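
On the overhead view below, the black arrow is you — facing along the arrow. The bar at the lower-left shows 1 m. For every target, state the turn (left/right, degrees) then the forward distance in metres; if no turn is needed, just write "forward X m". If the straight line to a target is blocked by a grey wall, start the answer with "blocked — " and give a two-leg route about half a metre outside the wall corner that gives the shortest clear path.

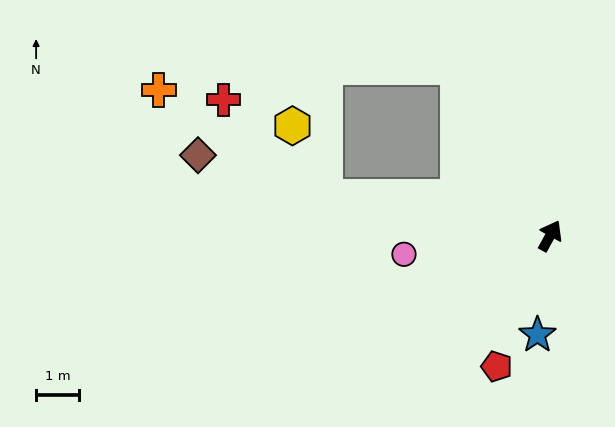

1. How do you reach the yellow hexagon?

blocked — turn left 109°, forward 5.4 m, then turn right 56°, forward 1.8 m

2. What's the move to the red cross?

blocked — turn left 109°, forward 5.4 m, then turn right 34°, forward 3.3 m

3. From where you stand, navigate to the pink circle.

turn left 126°, forward 3.5 m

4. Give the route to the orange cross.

blocked — turn left 109°, forward 5.4 m, then turn right 23°, forward 4.6 m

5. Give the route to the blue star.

turn right 158°, forward 2.4 m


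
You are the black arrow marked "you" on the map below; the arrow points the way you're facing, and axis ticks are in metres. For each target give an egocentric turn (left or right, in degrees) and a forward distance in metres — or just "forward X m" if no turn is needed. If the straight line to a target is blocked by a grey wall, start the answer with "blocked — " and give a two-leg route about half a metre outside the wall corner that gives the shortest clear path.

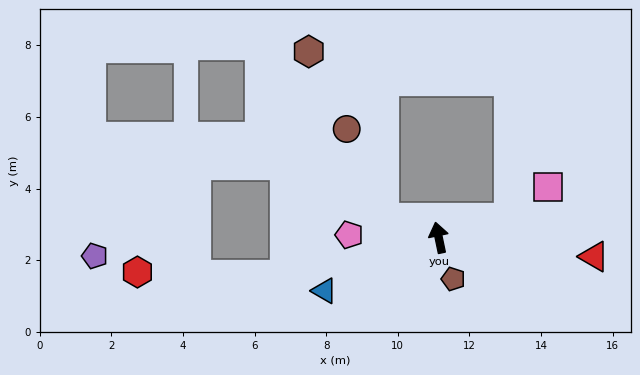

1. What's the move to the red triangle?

turn right 109°, forward 4.4 m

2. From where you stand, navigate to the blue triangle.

turn left 103°, forward 3.5 m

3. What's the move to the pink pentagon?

turn left 76°, forward 2.5 m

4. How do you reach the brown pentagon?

turn right 172°, forward 1.2 m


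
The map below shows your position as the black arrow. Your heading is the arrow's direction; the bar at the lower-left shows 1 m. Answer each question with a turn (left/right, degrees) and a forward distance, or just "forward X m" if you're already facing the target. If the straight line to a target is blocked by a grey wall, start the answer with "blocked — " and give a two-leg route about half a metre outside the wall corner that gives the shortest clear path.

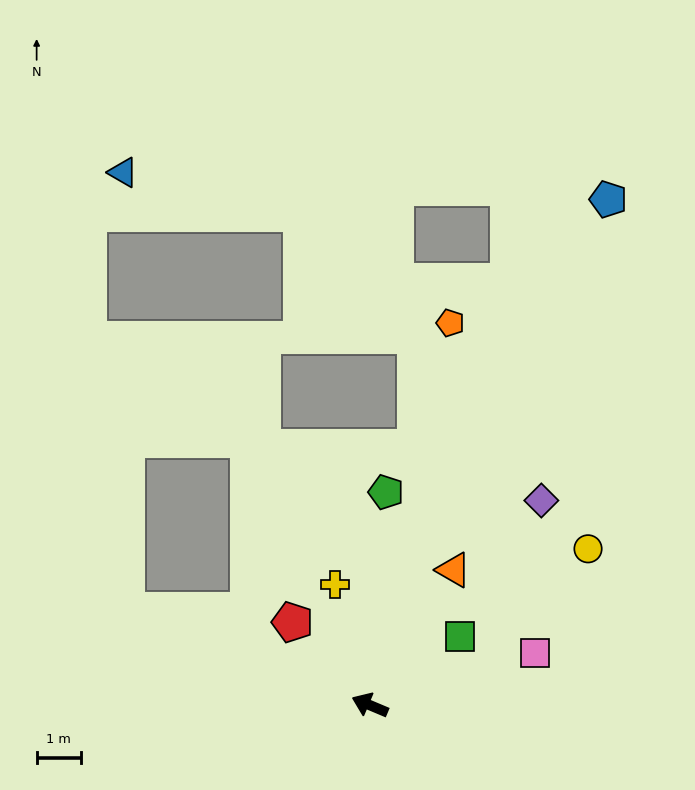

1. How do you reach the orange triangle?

turn right 99°, forward 3.6 m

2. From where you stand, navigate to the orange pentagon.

turn right 79°, forward 8.9 m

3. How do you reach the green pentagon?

turn right 71°, forward 4.9 m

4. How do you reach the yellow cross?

turn right 51°, forward 2.9 m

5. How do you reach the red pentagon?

turn right 24°, forward 2.6 m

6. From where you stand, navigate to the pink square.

turn right 140°, forward 3.9 m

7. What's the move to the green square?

turn right 120°, forward 2.6 m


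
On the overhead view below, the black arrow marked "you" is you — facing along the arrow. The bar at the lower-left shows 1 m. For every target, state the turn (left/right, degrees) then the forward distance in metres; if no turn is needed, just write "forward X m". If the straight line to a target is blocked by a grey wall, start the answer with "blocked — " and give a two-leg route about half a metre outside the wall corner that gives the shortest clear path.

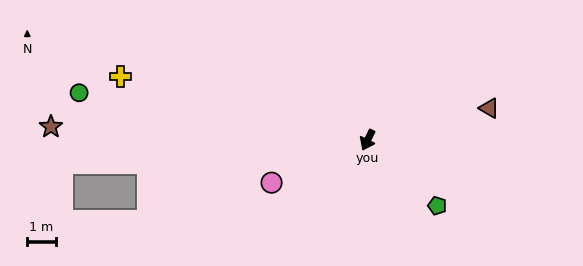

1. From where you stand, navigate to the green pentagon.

turn left 73°, forward 3.4 m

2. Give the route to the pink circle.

turn right 40°, forward 3.7 m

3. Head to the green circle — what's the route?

turn right 73°, forward 10.2 m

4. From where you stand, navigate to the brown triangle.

turn left 131°, forward 4.4 m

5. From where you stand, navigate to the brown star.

turn right 66°, forward 11.1 m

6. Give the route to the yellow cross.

turn right 78°, forward 8.9 m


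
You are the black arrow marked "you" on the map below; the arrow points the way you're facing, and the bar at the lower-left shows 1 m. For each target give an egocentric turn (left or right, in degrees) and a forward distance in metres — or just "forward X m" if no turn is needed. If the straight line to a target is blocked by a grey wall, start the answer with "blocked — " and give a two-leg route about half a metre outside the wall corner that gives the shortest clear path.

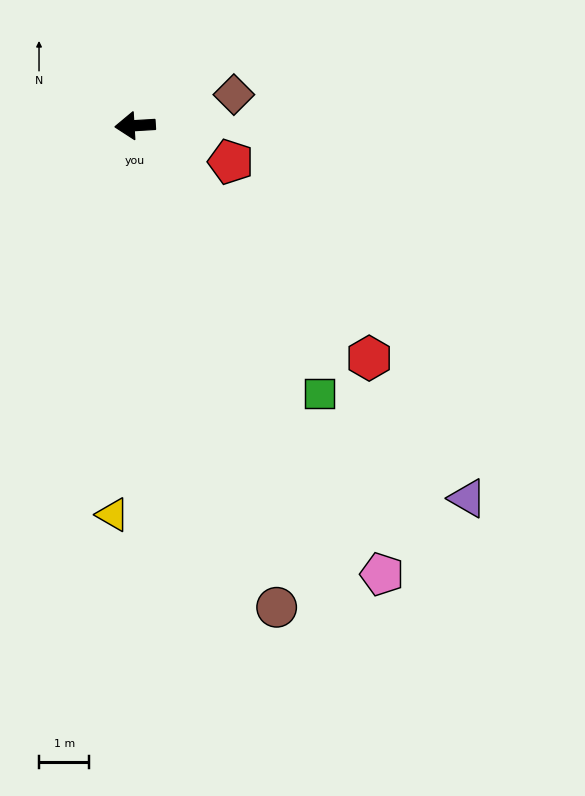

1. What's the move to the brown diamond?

turn right 166°, forward 2.1 m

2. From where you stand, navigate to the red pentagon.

turn left 156°, forward 2.0 m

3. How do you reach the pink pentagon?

turn left 115°, forward 10.2 m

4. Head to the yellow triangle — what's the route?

turn left 83°, forward 7.7 m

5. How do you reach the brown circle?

turn left 103°, forward 10.0 m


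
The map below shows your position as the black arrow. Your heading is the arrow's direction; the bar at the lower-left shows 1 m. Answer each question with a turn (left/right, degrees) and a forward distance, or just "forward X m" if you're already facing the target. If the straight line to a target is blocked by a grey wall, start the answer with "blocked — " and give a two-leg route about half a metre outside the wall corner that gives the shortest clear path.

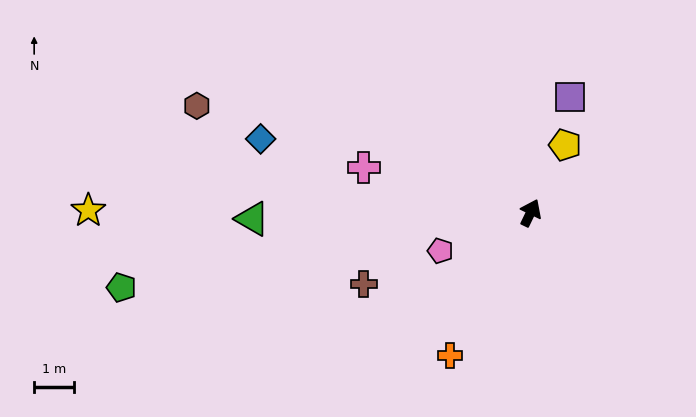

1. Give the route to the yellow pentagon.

forward 1.9 m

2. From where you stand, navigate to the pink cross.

turn left 101°, forward 4.3 m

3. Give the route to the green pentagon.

turn left 126°, forward 10.4 m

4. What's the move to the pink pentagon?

turn left 139°, forward 2.4 m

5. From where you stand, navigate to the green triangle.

turn left 117°, forward 6.9 m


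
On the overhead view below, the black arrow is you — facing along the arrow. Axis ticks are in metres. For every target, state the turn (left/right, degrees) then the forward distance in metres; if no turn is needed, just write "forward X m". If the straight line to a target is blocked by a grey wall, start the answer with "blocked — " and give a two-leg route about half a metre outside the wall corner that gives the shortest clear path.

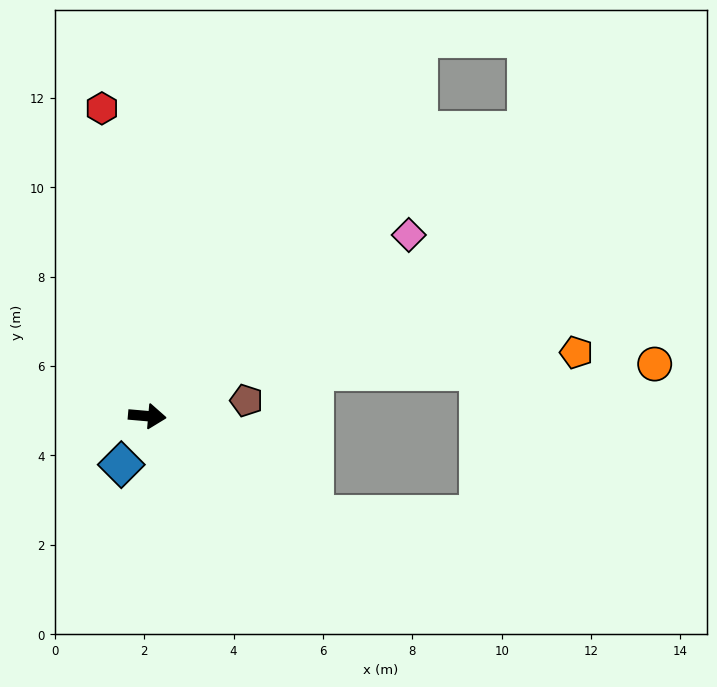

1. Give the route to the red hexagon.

turn left 103°, forward 7.0 m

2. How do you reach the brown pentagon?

turn left 14°, forward 2.2 m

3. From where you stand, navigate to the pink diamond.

turn left 40°, forward 7.1 m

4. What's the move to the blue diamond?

turn right 113°, forward 1.2 m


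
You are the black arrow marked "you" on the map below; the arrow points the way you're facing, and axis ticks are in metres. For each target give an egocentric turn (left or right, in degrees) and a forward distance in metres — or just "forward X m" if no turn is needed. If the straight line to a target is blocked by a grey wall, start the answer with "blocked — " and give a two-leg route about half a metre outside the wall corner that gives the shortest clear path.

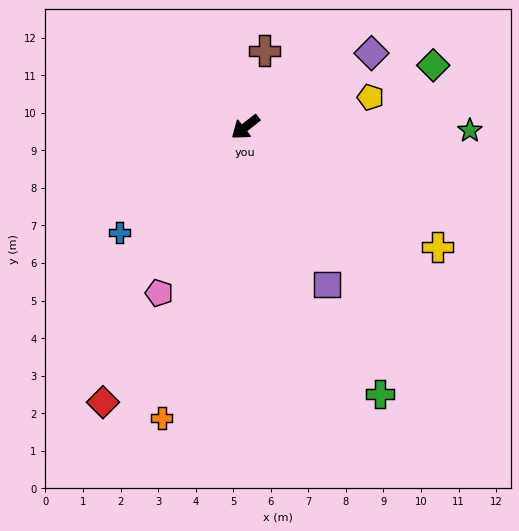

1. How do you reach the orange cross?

turn left 36°, forward 8.1 m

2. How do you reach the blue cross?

forward 4.4 m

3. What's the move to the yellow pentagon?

turn left 155°, forward 3.4 m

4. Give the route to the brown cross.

turn right 142°, forward 2.1 m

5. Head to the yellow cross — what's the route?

turn left 110°, forward 6.0 m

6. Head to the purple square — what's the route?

turn left 79°, forward 4.7 m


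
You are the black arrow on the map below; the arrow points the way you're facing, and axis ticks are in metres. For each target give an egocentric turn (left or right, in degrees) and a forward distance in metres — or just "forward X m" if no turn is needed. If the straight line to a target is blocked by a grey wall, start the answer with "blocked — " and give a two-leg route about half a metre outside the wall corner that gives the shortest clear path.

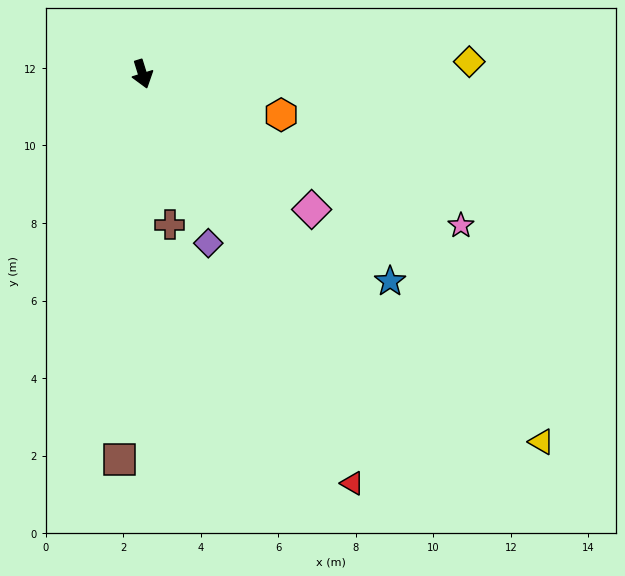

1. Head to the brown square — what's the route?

turn right 21°, forward 10.0 m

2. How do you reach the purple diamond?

turn left 4°, forward 4.7 m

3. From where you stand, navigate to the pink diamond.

turn left 34°, forward 5.6 m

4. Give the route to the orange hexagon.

turn left 56°, forward 3.7 m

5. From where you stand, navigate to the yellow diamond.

turn left 75°, forward 8.4 m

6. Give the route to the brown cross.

turn right 7°, forward 3.9 m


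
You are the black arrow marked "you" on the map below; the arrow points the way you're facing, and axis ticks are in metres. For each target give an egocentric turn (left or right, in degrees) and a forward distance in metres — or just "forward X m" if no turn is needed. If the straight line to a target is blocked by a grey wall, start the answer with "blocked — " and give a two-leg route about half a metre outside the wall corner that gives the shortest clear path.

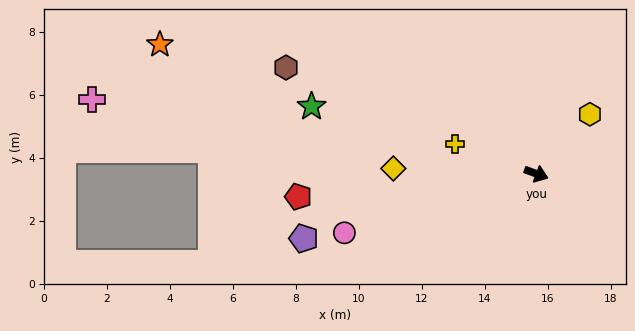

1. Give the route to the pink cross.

turn right 169°, forward 14.3 m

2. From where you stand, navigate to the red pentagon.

turn right 154°, forward 7.6 m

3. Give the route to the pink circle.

turn right 142°, forward 6.4 m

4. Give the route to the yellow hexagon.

turn left 68°, forward 2.5 m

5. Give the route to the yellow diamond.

turn right 162°, forward 4.5 m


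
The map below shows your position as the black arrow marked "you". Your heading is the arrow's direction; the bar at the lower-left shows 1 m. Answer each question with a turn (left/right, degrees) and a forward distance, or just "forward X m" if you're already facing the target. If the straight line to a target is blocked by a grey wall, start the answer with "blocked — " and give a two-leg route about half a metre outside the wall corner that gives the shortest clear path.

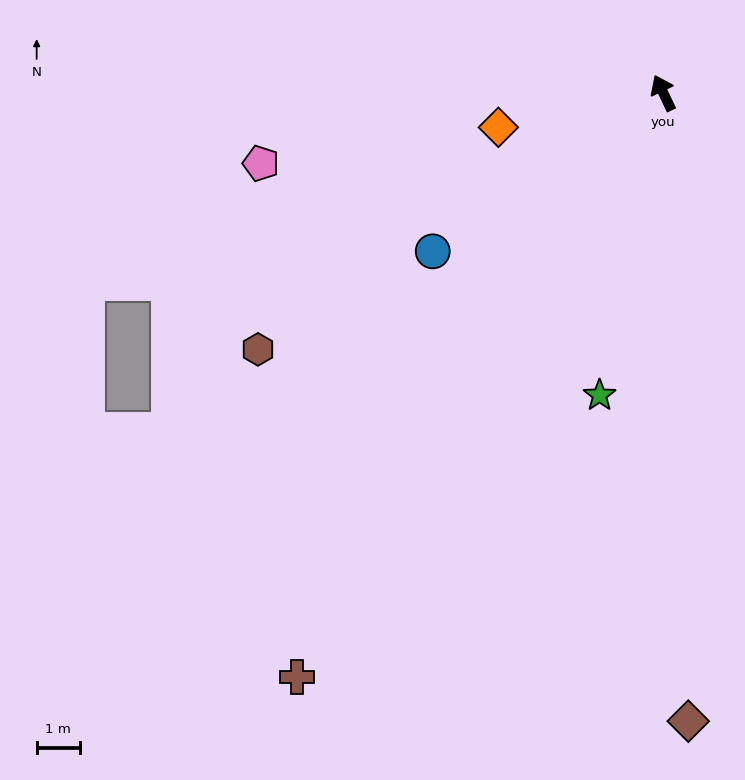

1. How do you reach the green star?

turn left 143°, forward 7.1 m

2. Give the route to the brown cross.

turn left 123°, forward 15.9 m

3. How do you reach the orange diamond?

turn left 76°, forward 3.9 m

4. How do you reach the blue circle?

turn left 99°, forward 6.5 m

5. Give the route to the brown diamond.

turn left 157°, forward 14.5 m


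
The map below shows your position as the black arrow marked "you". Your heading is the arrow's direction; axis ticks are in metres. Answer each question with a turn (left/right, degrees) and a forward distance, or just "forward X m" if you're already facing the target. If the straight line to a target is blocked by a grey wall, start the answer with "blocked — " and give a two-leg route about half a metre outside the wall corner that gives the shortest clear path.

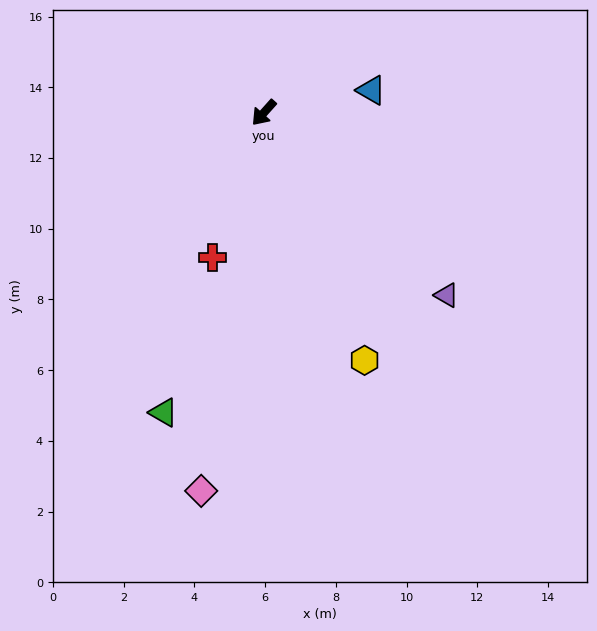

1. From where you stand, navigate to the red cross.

turn left 22°, forward 4.3 m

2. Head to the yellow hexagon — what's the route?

turn left 64°, forward 7.6 m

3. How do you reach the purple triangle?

turn left 87°, forward 7.3 m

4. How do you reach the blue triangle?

turn left 144°, forward 3.1 m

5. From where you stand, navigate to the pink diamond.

turn left 32°, forward 10.8 m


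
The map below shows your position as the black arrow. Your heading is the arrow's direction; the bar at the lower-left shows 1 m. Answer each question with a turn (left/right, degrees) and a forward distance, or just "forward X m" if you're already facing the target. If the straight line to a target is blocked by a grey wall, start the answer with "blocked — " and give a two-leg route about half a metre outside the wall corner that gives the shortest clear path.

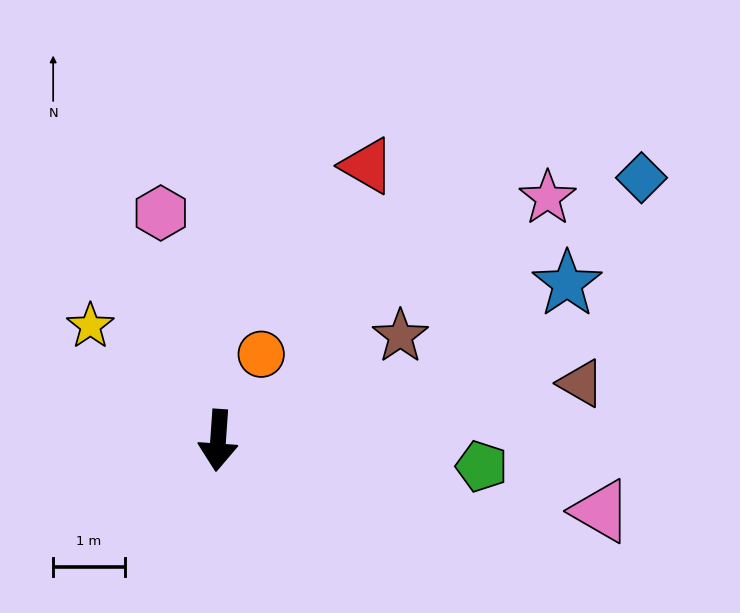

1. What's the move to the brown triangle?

turn left 103°, forward 5.1 m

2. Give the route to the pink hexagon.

turn right 162°, forward 3.3 m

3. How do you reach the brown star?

turn left 124°, forward 2.9 m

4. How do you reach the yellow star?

turn right 128°, forward 2.4 m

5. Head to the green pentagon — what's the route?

turn left 88°, forward 3.7 m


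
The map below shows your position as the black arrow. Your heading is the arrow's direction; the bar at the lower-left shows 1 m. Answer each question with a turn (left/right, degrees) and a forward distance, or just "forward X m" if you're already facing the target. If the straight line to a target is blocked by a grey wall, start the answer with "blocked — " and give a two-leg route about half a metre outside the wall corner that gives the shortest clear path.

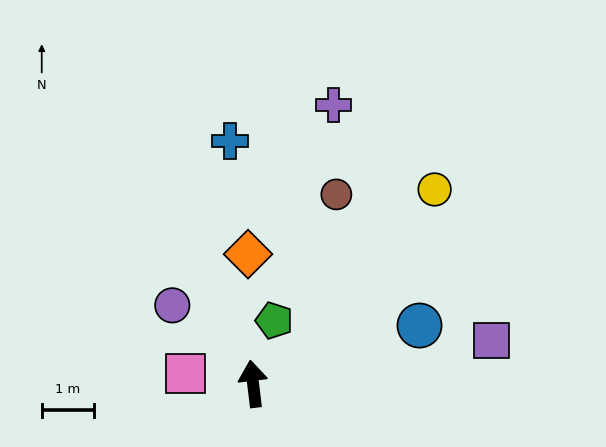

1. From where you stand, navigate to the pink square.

turn left 75°, forward 1.3 m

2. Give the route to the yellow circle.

turn right 50°, forward 5.1 m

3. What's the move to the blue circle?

turn right 78°, forward 3.4 m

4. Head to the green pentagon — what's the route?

turn right 25°, forward 1.3 m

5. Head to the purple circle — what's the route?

turn left 39°, forward 2.2 m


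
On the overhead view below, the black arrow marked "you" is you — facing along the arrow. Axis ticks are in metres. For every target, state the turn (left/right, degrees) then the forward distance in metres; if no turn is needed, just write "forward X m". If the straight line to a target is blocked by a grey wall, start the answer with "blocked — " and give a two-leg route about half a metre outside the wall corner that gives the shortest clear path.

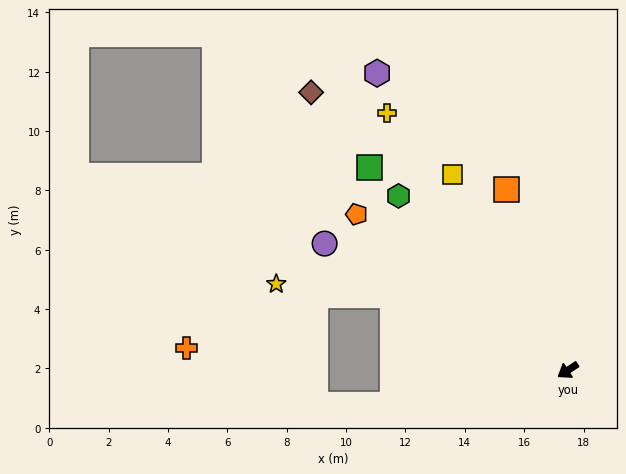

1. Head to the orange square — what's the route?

turn right 104°, forward 6.4 m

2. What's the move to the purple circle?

turn right 61°, forward 9.2 m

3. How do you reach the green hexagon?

turn right 79°, forward 8.2 m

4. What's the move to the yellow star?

blocked — turn right 56°, forward 6.4 m, then turn left 17°, forward 3.9 m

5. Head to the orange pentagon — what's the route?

turn right 70°, forward 8.8 m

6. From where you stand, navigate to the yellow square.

turn right 93°, forward 7.6 m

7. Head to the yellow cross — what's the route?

turn right 88°, forward 10.6 m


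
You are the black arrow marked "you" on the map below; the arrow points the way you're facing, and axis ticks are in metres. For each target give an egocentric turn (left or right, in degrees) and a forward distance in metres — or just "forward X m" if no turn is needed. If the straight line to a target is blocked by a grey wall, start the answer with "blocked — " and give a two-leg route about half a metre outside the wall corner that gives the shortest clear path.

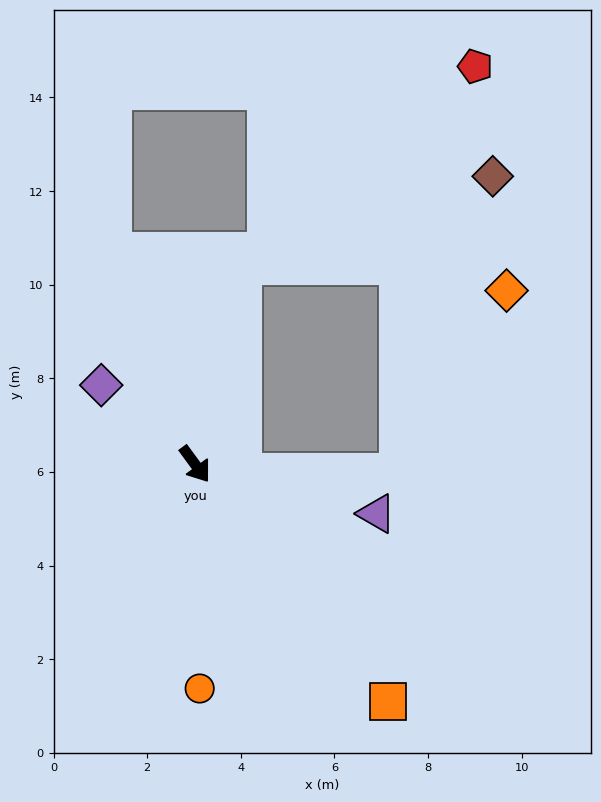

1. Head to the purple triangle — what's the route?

turn left 39°, forward 4.0 m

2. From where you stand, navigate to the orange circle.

turn right 35°, forward 4.8 m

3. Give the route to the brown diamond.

blocked — turn left 131°, forward 4.4 m, then turn right 58°, forward 5.7 m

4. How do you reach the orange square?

turn left 3°, forward 6.5 m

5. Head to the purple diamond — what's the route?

turn right 166°, forward 2.6 m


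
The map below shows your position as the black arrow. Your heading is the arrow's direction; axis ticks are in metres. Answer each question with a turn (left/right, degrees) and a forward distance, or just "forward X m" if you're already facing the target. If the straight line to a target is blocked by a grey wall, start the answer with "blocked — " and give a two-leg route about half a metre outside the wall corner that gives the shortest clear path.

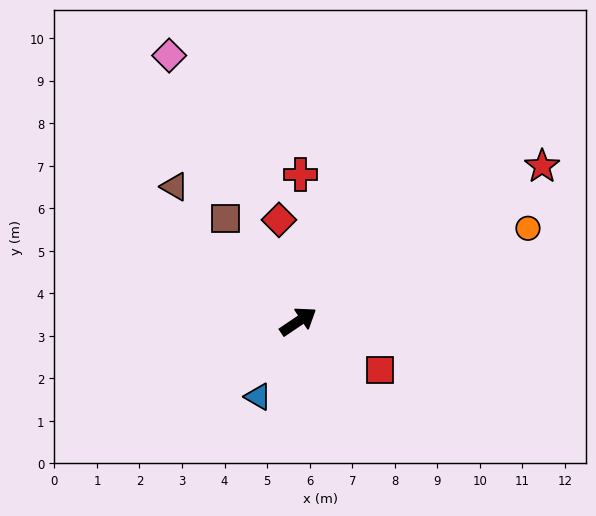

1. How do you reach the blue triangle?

turn right 152°, forward 2.0 m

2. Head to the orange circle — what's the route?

turn right 12°, forward 5.8 m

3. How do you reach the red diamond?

turn left 67°, forward 2.4 m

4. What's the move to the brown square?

turn left 91°, forward 3.0 m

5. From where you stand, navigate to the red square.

turn right 65°, forward 2.2 m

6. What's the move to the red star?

forward 6.8 m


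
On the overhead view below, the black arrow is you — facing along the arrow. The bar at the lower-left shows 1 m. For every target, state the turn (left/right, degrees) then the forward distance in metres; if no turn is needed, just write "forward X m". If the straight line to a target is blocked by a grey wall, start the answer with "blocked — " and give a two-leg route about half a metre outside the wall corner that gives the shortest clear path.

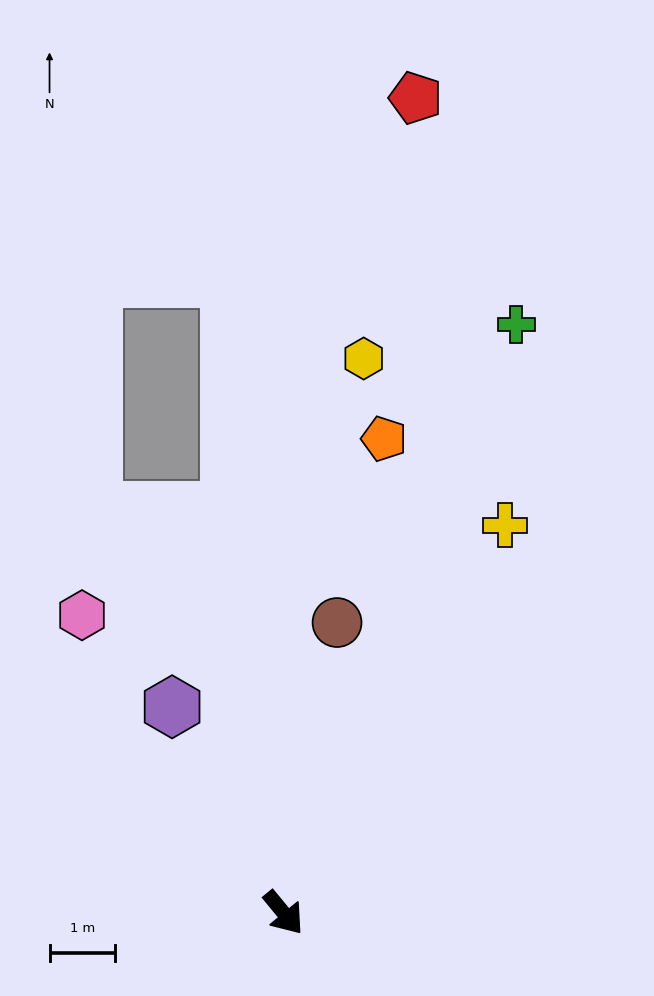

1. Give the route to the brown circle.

turn left 130°, forward 4.5 m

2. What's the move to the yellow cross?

turn left 111°, forward 6.8 m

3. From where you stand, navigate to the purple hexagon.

turn left 169°, forward 3.6 m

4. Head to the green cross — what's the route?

turn left 119°, forward 9.7 m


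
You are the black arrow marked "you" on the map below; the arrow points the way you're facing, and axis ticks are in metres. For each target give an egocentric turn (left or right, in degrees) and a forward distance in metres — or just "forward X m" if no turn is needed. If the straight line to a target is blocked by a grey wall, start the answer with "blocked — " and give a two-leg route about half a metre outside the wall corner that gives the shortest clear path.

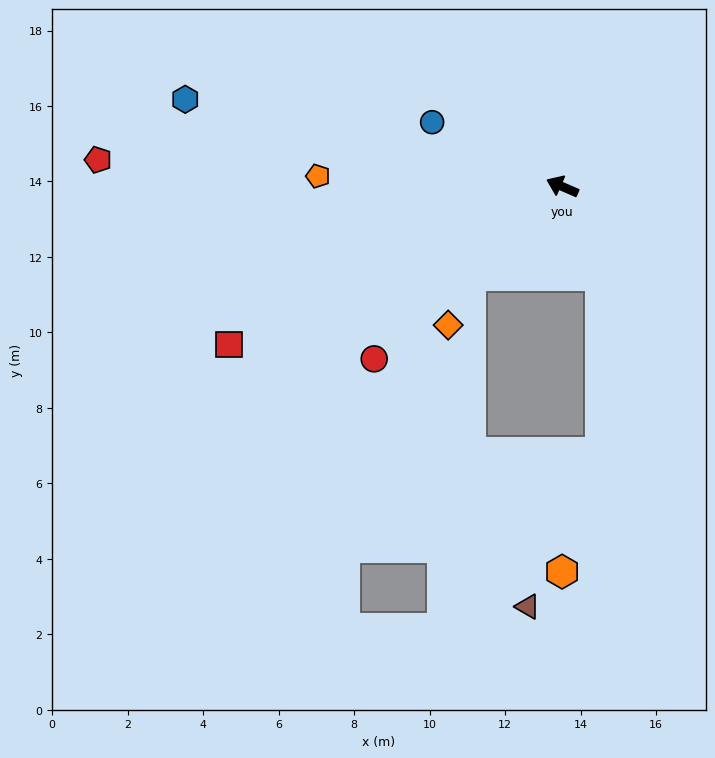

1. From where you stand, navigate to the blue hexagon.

turn left 10°, forward 10.3 m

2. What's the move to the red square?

turn left 49°, forward 9.8 m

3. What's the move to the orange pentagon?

turn left 21°, forward 6.5 m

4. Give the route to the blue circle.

turn right 3°, forward 3.8 m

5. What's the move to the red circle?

turn left 66°, forward 6.8 m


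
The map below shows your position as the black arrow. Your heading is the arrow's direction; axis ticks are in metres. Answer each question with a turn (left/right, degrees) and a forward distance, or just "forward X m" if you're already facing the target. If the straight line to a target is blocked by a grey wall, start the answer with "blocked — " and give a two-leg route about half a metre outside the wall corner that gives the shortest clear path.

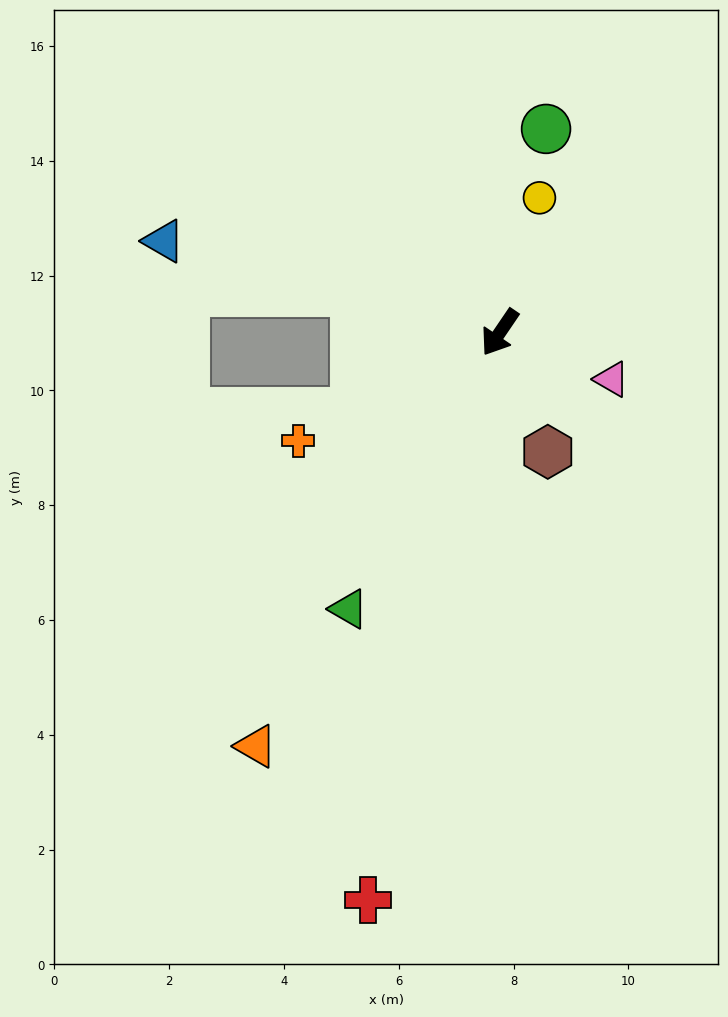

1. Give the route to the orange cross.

turn right 28°, forward 4.0 m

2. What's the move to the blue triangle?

turn right 71°, forward 6.1 m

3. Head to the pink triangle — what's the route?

turn left 101°, forward 2.1 m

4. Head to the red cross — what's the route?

turn left 21°, forward 10.2 m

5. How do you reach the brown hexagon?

turn left 56°, forward 2.2 m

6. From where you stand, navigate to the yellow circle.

turn right 162°, forward 2.4 m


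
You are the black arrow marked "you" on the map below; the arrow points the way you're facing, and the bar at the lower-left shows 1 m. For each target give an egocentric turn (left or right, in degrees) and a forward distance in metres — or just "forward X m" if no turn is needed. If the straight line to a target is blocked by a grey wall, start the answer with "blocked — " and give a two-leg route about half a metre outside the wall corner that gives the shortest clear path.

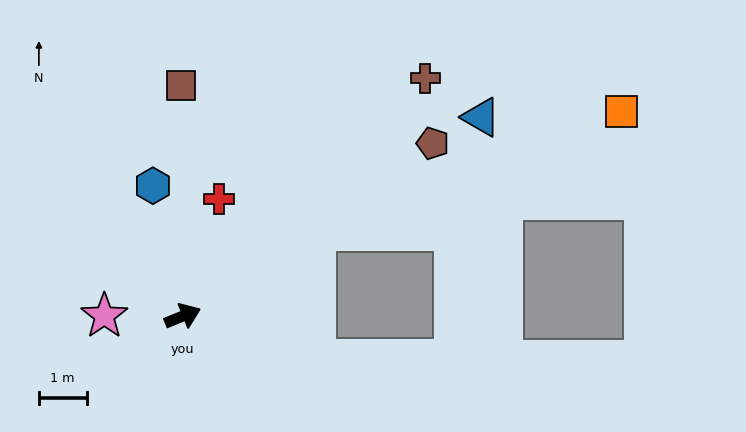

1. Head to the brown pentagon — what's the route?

turn left 13°, forward 6.4 m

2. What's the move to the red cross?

turn left 51°, forward 2.6 m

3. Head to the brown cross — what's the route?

turn left 22°, forward 7.1 m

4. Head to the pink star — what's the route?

turn left 158°, forward 1.6 m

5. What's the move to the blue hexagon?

turn left 81°, forward 2.8 m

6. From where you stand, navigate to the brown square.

turn left 68°, forward 4.8 m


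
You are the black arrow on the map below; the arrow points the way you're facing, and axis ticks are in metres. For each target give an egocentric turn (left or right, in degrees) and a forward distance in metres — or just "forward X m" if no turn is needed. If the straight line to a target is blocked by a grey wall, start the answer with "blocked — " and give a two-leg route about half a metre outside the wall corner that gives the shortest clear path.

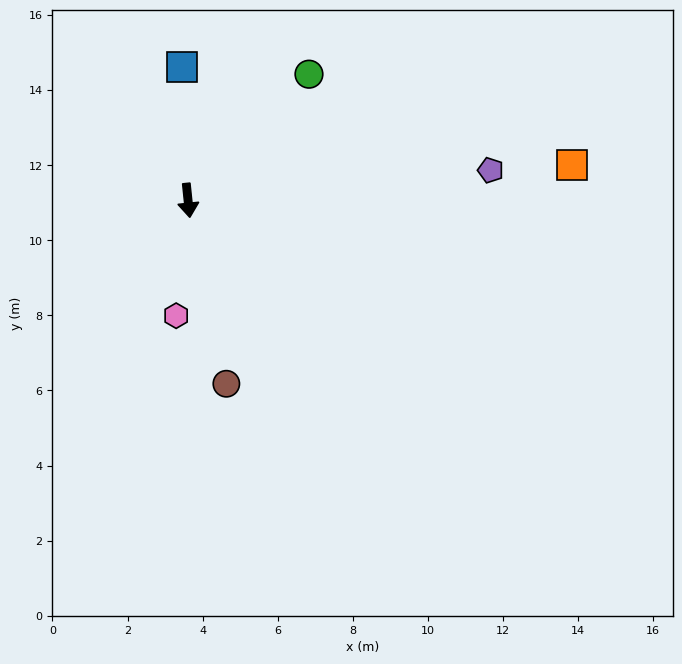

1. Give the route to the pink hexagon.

turn right 12°, forward 3.1 m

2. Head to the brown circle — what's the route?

turn left 6°, forward 5.0 m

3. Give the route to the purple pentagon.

turn left 90°, forward 8.1 m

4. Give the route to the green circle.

turn left 130°, forward 4.7 m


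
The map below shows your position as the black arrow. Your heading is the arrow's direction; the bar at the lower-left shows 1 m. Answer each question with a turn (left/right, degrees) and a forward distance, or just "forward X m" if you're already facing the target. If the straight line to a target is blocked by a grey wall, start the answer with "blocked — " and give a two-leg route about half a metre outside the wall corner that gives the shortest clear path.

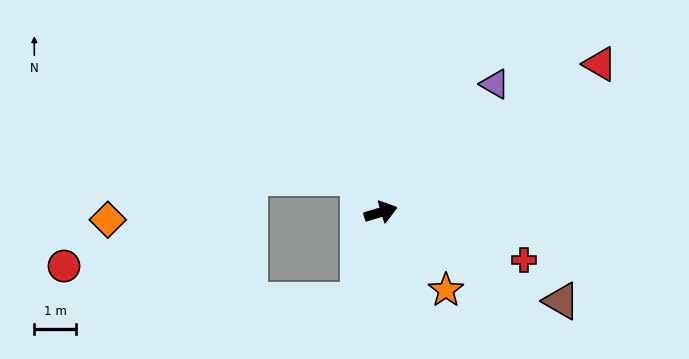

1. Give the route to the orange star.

turn right 67°, forward 2.5 m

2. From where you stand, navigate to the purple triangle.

turn left 32°, forward 4.1 m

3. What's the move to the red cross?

turn right 35°, forward 3.7 m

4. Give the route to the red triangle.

turn left 17°, forward 6.4 m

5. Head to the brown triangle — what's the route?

turn right 43°, forward 4.9 m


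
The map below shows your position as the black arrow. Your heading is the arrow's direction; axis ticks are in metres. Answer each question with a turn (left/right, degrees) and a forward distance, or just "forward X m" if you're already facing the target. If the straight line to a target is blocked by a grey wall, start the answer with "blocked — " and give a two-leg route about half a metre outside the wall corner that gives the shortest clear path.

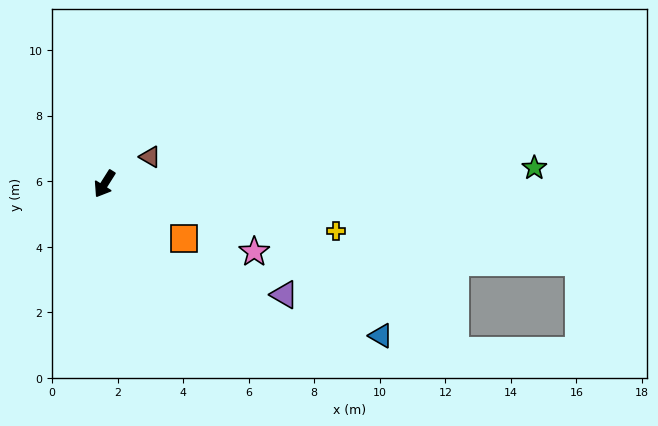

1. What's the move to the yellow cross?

turn left 111°, forward 7.2 m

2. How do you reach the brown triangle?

turn left 153°, forward 1.6 m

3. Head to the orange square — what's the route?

turn left 88°, forward 2.9 m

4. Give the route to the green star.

turn left 124°, forward 13.1 m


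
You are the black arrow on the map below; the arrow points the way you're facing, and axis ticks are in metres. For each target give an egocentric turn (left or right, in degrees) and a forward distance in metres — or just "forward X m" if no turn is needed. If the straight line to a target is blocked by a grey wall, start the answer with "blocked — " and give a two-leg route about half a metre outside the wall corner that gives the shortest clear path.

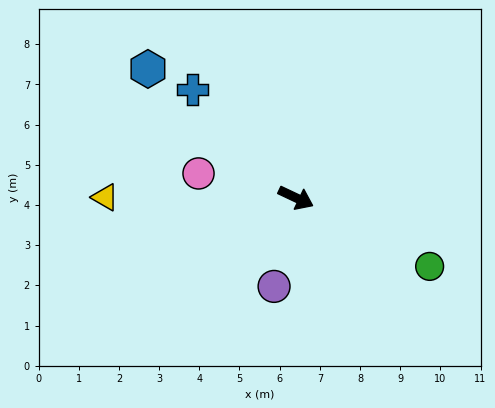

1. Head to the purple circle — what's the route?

turn right 79°, forward 2.3 m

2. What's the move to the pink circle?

turn right 169°, forward 2.5 m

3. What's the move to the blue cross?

turn left 159°, forward 3.7 m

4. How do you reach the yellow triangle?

turn right 155°, forward 4.8 m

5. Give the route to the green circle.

forward 3.7 m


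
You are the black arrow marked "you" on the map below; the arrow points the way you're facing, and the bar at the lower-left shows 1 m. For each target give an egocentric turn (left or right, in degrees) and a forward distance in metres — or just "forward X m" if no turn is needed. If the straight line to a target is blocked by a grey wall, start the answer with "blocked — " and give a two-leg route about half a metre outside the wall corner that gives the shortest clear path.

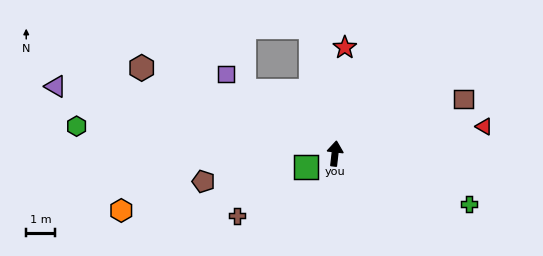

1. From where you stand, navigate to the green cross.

turn right 104°, forward 5.0 m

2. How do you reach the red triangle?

turn right 73°, forward 5.3 m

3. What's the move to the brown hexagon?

turn left 73°, forward 7.4 m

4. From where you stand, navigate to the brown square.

turn right 61°, forward 4.9 m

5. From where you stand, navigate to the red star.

forward 3.7 m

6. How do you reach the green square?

turn left 121°, forward 1.1 m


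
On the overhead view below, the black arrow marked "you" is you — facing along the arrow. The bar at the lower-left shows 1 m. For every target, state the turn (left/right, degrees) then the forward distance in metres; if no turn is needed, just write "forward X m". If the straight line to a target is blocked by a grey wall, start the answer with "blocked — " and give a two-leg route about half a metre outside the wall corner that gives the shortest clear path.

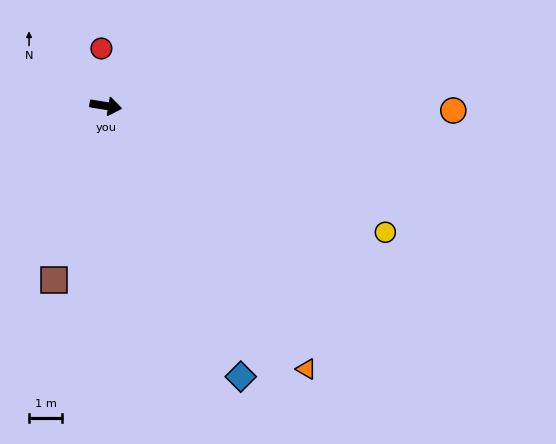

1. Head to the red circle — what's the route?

turn left 103°, forward 1.7 m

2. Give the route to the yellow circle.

turn right 15°, forward 9.2 m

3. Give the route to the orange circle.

turn left 8°, forward 10.4 m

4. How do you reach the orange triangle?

turn right 43°, forward 9.9 m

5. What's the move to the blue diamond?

turn right 54°, forward 9.1 m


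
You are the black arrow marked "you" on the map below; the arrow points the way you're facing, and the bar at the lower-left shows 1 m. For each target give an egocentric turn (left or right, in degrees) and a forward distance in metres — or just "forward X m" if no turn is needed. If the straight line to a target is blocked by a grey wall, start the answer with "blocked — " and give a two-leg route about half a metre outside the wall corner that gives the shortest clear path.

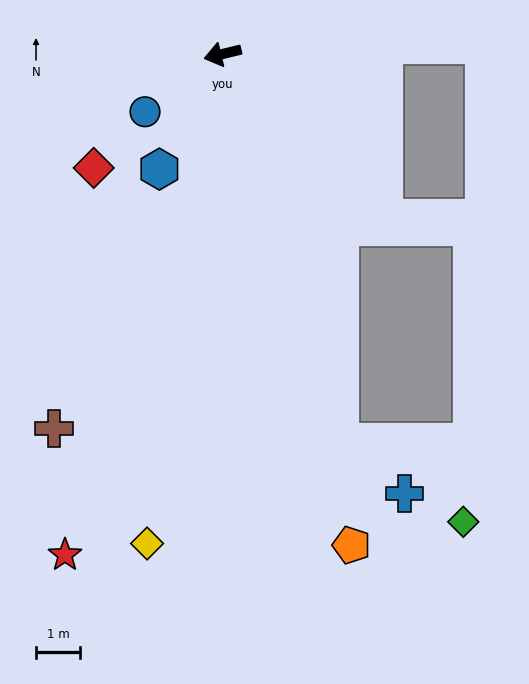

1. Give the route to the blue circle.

turn left 23°, forward 2.2 m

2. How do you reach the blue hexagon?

turn left 48°, forward 3.0 m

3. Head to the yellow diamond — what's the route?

turn left 68°, forward 11.2 m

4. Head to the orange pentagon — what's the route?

turn left 91°, forward 11.4 m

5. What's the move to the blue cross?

blocked — turn left 93°, forward 9.1 m, then turn left 35°, forward 1.9 m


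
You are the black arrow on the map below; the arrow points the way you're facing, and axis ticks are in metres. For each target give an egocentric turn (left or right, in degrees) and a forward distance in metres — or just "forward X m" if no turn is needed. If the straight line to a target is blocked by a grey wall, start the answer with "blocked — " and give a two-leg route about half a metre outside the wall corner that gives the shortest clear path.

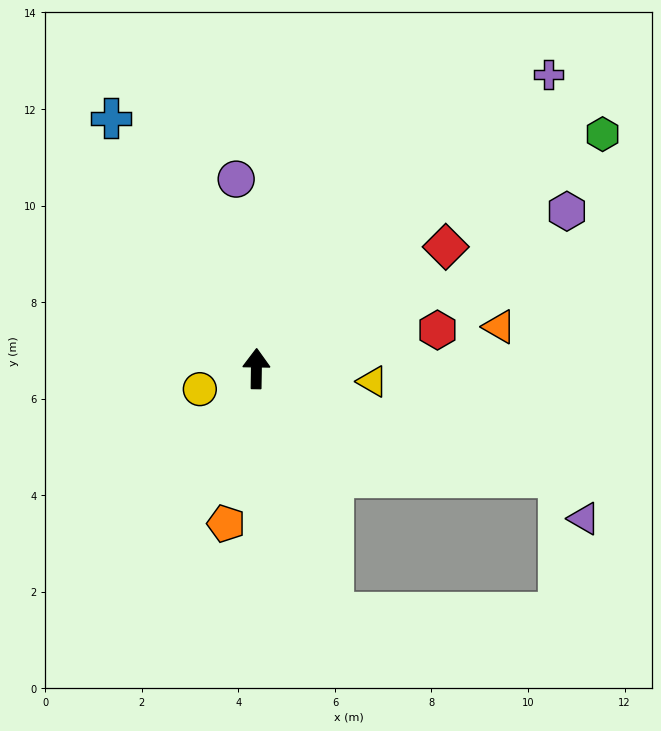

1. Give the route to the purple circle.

turn left 7°, forward 3.9 m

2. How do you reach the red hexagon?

turn right 77°, forward 3.8 m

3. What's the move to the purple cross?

turn right 44°, forward 8.6 m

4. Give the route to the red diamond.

turn right 56°, forward 4.7 m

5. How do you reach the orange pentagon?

turn left 170°, forward 3.3 m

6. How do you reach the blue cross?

turn left 31°, forward 6.0 m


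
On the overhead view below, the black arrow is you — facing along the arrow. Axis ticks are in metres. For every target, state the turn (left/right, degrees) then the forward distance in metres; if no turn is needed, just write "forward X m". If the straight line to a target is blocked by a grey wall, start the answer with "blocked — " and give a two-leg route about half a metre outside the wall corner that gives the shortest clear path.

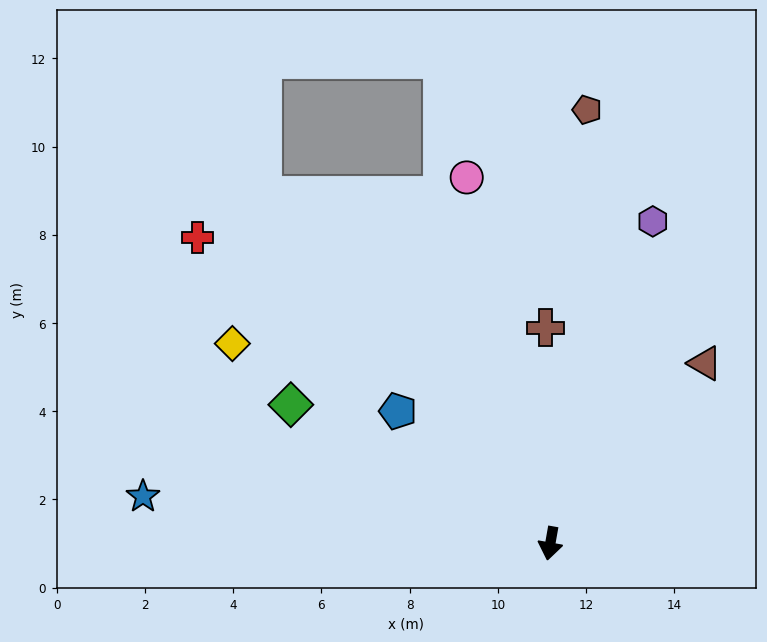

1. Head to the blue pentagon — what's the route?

turn right 121°, forward 4.6 m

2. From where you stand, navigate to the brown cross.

turn right 169°, forward 4.9 m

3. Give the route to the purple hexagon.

turn left 172°, forward 7.7 m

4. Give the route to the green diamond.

turn right 108°, forward 6.7 m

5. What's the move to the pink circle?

turn right 157°, forward 8.5 m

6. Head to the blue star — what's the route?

turn right 87°, forward 9.3 m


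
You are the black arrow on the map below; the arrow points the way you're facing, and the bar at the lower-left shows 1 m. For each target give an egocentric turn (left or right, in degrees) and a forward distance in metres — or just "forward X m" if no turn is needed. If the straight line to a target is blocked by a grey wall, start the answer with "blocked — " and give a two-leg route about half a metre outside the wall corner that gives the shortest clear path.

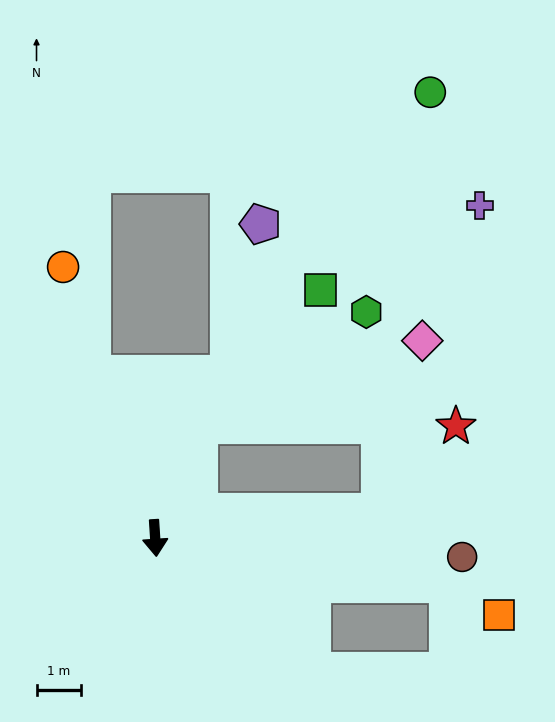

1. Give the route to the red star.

blocked — turn left 93°, forward 5.0 m, then turn left 42°, forward 2.5 m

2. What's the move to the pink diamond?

blocked — turn left 155°, forward 2.7 m, then turn right 48°, forward 5.3 m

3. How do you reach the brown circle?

turn left 83°, forward 6.8 m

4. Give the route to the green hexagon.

blocked — turn left 155°, forward 2.7 m, then turn right 35°, forward 4.5 m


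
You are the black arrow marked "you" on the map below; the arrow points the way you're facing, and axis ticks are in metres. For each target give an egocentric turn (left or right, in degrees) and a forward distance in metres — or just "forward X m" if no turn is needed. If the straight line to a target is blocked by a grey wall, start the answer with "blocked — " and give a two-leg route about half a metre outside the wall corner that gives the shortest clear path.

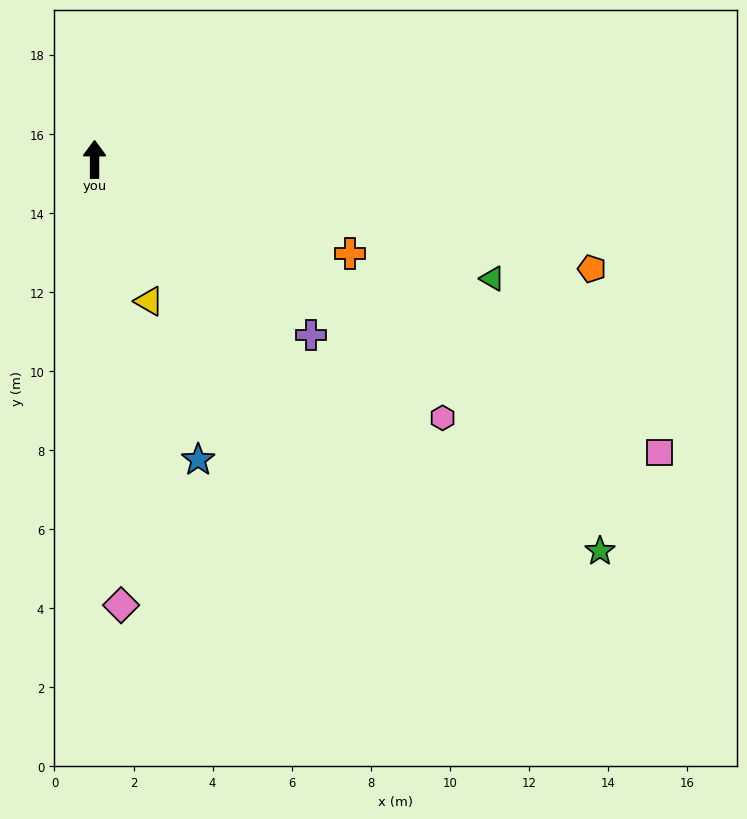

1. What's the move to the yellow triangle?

turn right 159°, forward 3.8 m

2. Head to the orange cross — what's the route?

turn right 110°, forward 6.9 m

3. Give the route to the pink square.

turn right 117°, forward 16.1 m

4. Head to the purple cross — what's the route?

turn right 129°, forward 7.0 m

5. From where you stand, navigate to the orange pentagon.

turn right 102°, forward 12.9 m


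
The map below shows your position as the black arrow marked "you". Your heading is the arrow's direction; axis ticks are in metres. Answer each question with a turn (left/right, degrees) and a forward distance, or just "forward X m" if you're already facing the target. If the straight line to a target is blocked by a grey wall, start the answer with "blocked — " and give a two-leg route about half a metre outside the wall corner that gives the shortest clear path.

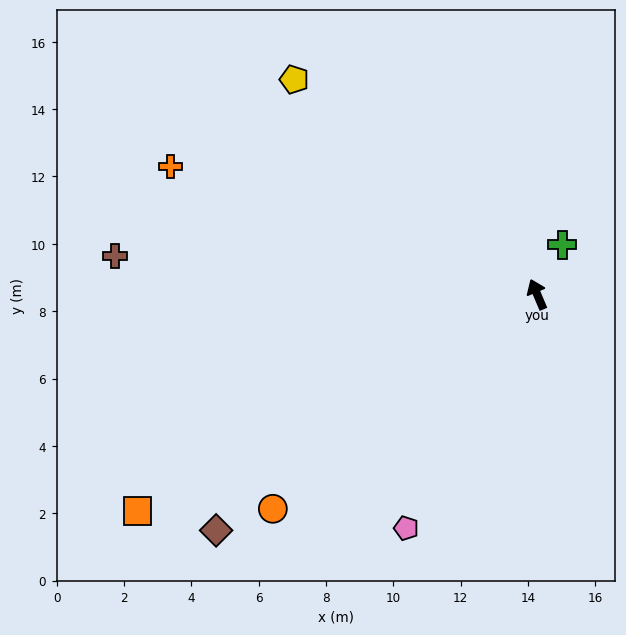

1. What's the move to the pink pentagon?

turn left 128°, forward 8.0 m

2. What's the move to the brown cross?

turn left 62°, forward 12.6 m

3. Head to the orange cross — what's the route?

turn left 48°, forward 11.5 m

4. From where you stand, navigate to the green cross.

turn right 50°, forward 1.6 m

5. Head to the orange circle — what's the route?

turn left 106°, forward 10.1 m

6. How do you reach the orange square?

turn left 96°, forward 13.5 m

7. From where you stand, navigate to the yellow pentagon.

turn left 26°, forward 9.6 m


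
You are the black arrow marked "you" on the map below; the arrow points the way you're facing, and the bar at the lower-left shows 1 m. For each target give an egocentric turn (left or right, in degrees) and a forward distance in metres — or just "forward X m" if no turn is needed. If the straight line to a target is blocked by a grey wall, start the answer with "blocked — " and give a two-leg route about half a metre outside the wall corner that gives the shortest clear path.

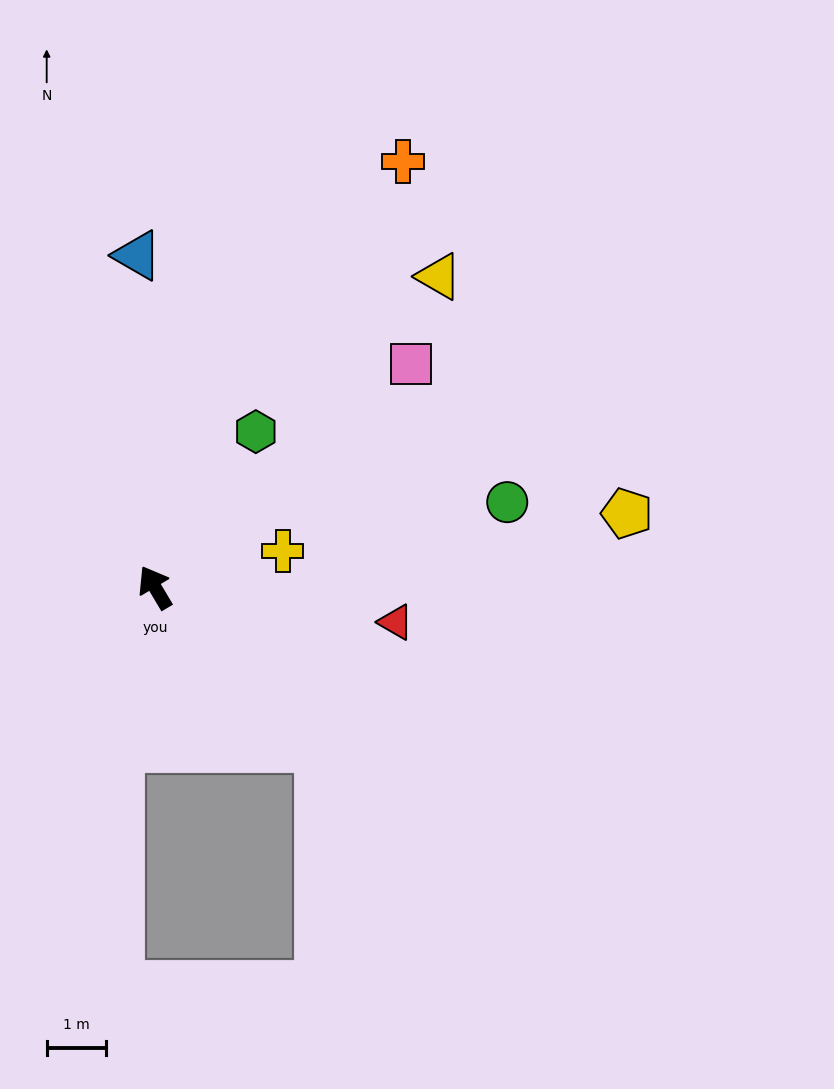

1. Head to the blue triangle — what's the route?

turn right 28°, forward 5.6 m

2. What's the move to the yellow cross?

turn right 105°, forward 2.2 m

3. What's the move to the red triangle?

turn right 129°, forward 4.1 m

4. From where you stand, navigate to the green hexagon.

turn right 64°, forward 3.1 m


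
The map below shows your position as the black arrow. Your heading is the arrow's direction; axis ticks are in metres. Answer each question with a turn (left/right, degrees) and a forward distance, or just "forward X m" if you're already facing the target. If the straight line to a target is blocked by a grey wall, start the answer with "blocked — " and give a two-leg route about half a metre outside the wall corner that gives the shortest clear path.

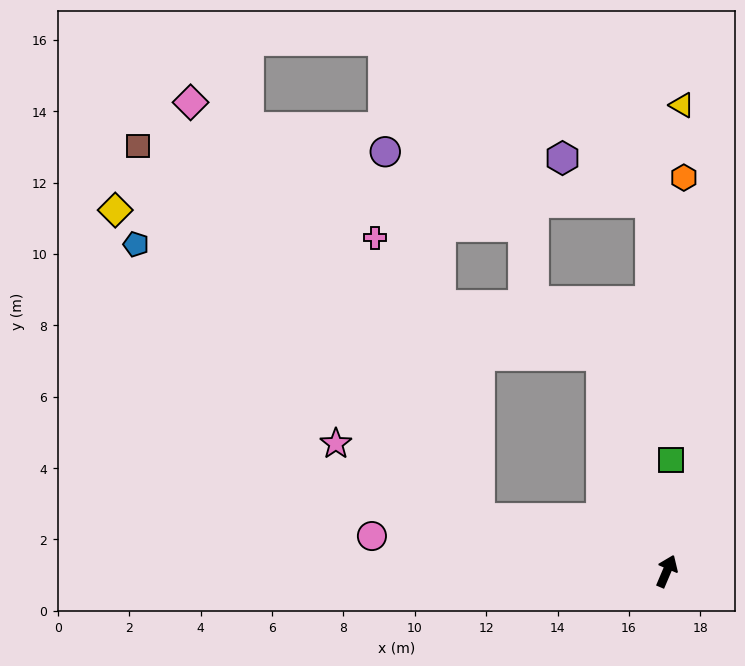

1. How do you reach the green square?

turn left 21°, forward 3.1 m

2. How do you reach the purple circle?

blocked — turn left 97°, forward 5.4 m, then turn right 60°, forward 10.6 m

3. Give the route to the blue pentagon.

blocked — turn left 97°, forward 5.4 m, then turn right 23°, forward 12.3 m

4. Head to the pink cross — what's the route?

blocked — turn left 97°, forward 5.4 m, then turn right 53°, forward 8.4 m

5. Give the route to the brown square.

blocked — turn left 97°, forward 5.4 m, then turn right 31°, forward 14.2 m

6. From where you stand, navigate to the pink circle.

turn left 106°, forward 8.3 m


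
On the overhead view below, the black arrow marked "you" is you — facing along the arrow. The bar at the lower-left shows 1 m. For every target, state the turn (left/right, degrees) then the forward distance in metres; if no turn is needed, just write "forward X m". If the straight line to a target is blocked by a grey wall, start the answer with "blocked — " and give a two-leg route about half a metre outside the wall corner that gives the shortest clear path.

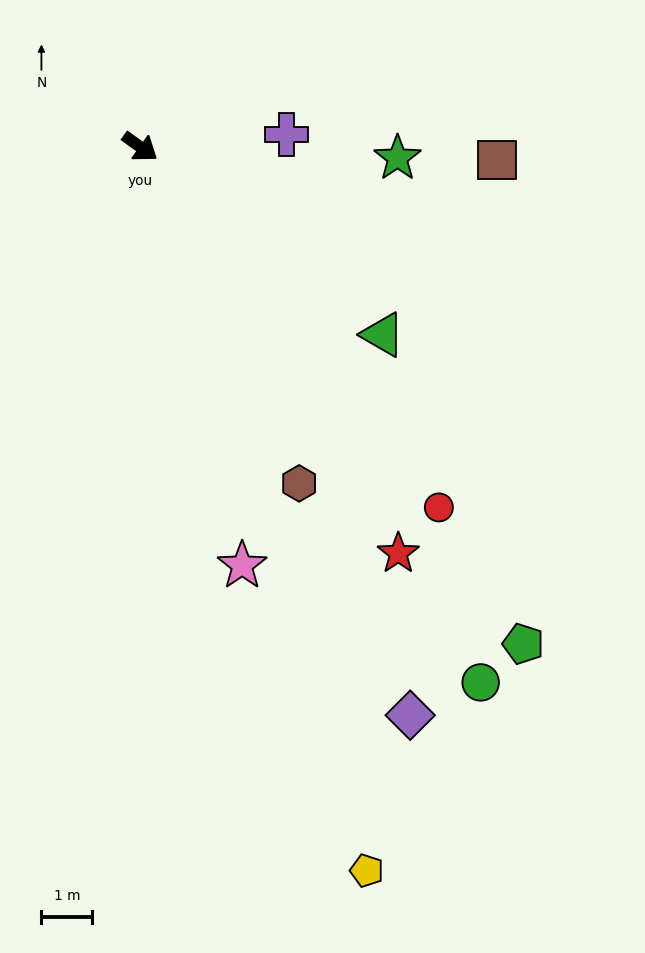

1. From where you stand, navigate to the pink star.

turn right 41°, forward 8.5 m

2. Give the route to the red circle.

turn right 15°, forward 9.2 m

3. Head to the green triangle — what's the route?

turn right 2°, forward 6.1 m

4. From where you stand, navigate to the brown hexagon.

turn right 29°, forward 7.3 m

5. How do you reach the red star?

turn right 22°, forward 9.5 m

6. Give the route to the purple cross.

turn left 40°, forward 2.9 m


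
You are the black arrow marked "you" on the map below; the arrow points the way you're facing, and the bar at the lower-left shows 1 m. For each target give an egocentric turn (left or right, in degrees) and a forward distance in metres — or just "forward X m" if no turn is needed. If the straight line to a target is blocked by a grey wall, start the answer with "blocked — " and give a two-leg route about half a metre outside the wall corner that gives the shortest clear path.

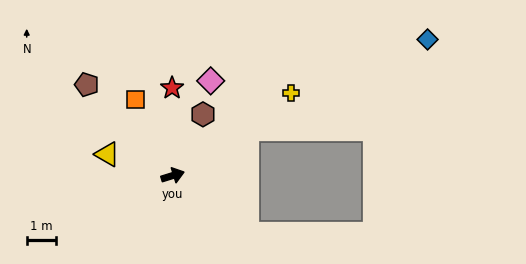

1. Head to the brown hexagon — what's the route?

turn left 46°, forward 2.4 m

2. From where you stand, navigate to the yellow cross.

turn left 18°, forward 5.0 m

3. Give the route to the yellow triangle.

turn left 145°, forward 2.4 m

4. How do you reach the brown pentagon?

turn left 116°, forward 4.3 m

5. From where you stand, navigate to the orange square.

turn left 99°, forward 2.9 m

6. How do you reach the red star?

turn left 73°, forward 3.0 m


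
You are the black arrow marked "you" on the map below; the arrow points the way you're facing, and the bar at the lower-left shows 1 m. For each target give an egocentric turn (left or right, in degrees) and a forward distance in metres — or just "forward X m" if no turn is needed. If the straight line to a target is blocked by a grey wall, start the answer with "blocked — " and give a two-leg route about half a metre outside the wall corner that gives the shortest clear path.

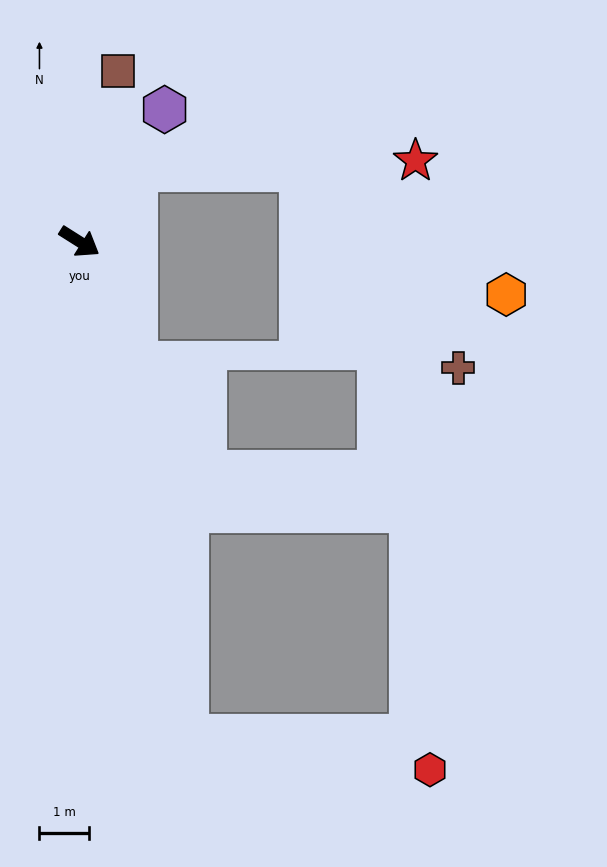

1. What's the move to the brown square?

turn left 110°, forward 3.5 m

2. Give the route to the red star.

blocked — turn left 83°, forward 1.8 m, then turn right 49°, forward 5.6 m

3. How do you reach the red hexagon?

blocked — turn right 45°, forward 10.1 m, then turn left 69°, forward 4.9 m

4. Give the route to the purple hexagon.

turn left 90°, forward 3.1 m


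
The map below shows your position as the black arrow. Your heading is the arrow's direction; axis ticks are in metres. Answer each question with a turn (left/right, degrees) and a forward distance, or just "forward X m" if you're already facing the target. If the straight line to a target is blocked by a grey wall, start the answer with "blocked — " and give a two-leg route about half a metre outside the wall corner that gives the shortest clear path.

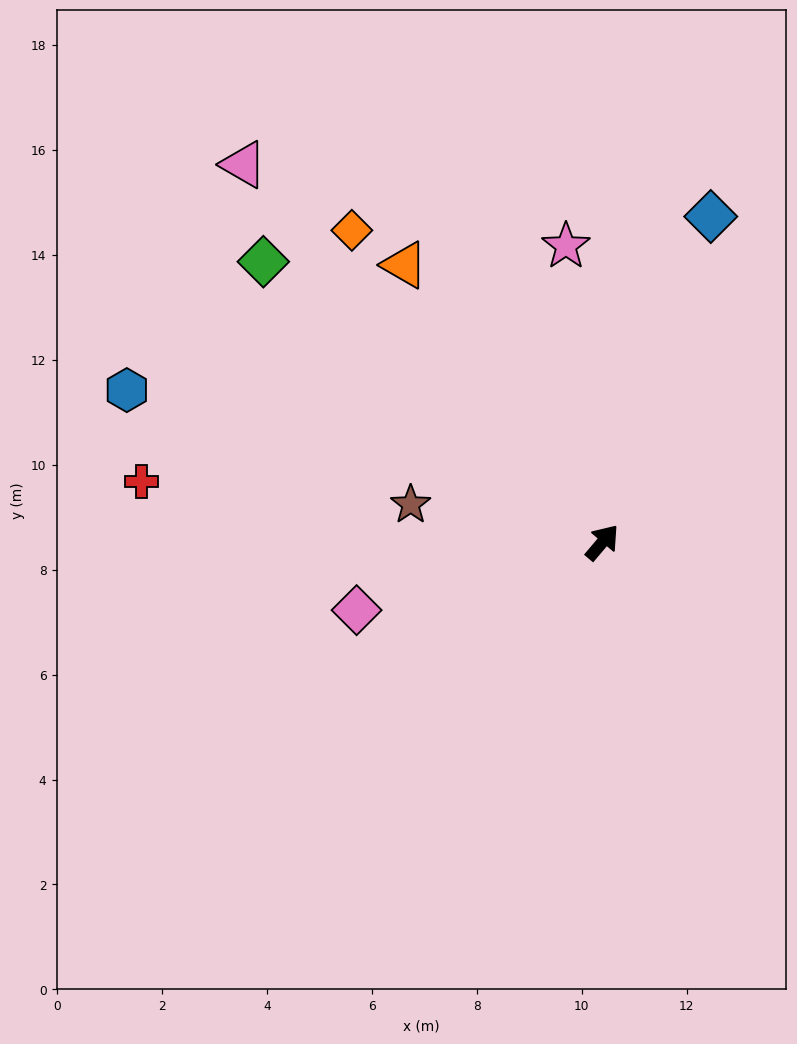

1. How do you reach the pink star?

turn left 47°, forward 5.7 m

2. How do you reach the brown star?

turn left 119°, forward 3.7 m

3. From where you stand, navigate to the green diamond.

turn left 91°, forward 8.4 m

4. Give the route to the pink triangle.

turn left 84°, forward 9.9 m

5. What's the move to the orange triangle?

turn left 76°, forward 6.5 m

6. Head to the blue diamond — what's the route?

turn left 22°, forward 6.5 m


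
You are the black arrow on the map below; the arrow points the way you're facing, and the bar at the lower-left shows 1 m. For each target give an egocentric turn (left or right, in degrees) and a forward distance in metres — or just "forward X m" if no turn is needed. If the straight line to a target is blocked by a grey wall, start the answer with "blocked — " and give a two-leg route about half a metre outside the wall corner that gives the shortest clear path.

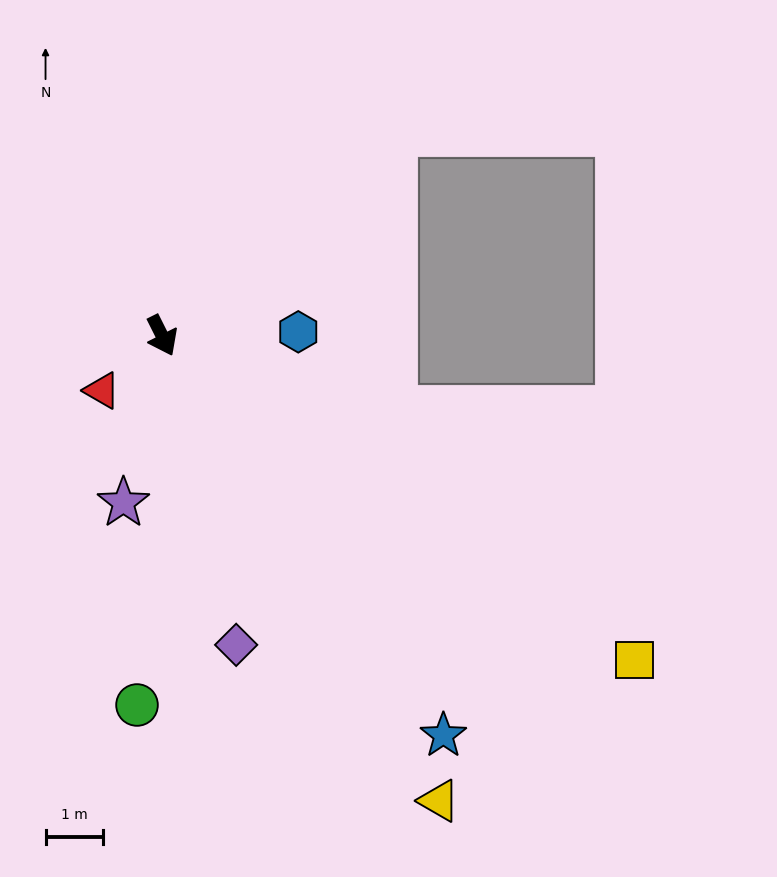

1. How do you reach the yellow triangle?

turn left 4°, forward 9.4 m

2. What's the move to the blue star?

turn left 9°, forward 8.5 m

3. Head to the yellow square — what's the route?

turn left 29°, forward 10.0 m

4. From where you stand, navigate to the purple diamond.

turn right 13°, forward 5.5 m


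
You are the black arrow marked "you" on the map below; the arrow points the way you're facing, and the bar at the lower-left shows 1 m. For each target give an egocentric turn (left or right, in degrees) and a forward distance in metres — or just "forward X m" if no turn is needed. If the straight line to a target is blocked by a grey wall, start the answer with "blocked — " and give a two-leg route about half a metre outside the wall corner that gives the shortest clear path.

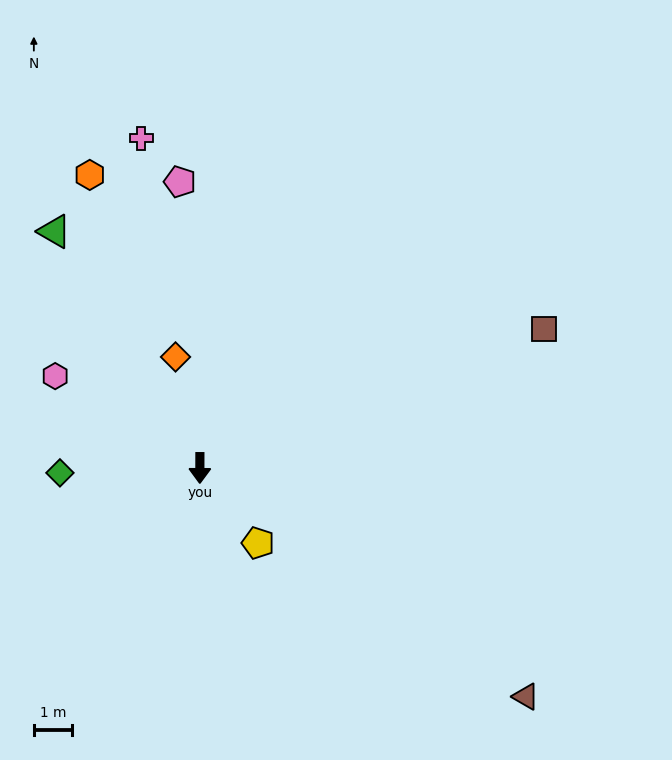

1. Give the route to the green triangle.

turn right 148°, forward 7.3 m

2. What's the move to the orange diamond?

turn right 168°, forward 3.0 m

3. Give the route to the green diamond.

turn right 88°, forward 3.7 m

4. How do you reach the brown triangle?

turn left 55°, forward 10.4 m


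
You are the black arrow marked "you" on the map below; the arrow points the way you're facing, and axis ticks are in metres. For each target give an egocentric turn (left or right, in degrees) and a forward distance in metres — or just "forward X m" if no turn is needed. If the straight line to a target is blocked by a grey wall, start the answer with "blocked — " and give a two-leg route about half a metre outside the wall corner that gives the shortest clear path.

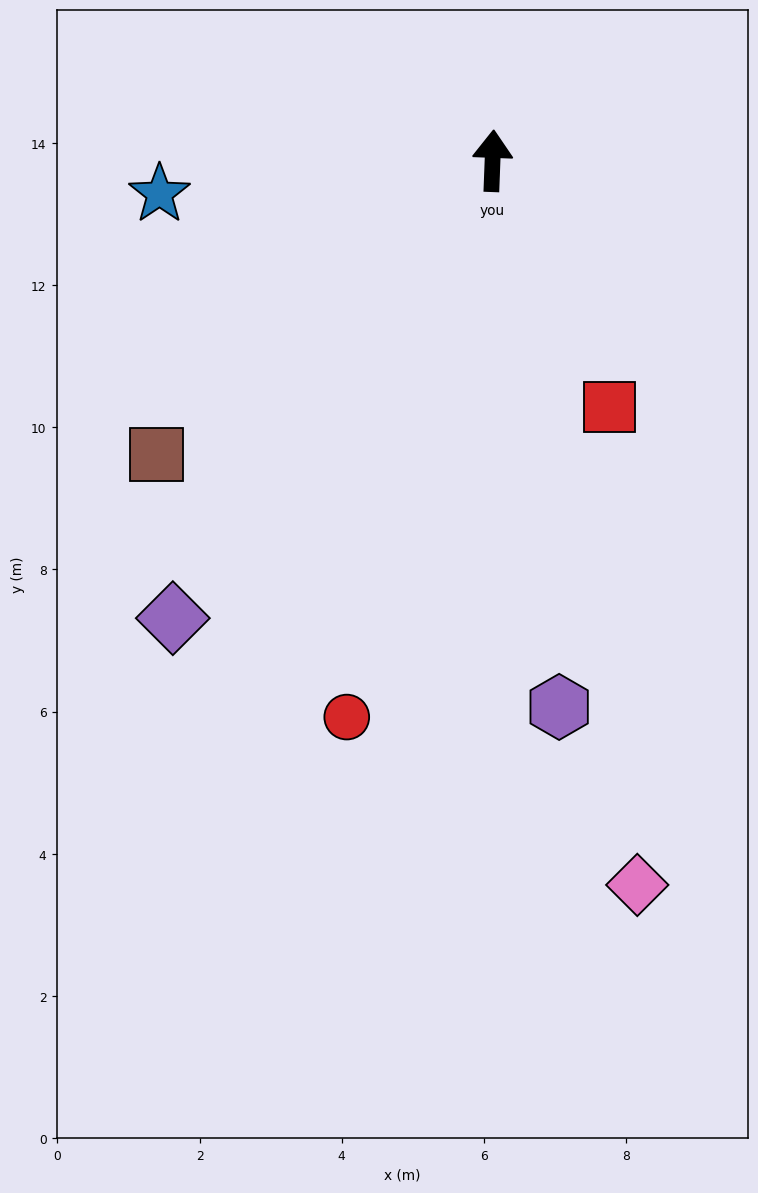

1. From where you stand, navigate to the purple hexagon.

turn right 171°, forward 7.7 m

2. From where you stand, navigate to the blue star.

turn left 98°, forward 4.7 m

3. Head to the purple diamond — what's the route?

turn left 147°, forward 7.9 m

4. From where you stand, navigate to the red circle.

turn left 168°, forward 8.1 m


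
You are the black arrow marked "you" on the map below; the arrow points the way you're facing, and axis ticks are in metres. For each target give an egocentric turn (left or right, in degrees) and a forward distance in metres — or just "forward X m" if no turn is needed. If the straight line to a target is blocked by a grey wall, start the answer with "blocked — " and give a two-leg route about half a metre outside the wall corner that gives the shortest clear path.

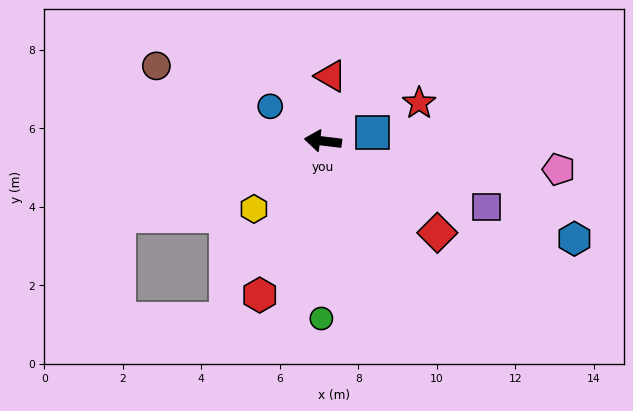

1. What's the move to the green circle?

turn left 96°, forward 4.5 m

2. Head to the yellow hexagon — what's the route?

turn left 51°, forward 2.5 m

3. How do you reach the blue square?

turn right 163°, forward 1.3 m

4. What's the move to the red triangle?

turn right 90°, forward 1.7 m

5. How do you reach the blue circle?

turn right 26°, forward 1.6 m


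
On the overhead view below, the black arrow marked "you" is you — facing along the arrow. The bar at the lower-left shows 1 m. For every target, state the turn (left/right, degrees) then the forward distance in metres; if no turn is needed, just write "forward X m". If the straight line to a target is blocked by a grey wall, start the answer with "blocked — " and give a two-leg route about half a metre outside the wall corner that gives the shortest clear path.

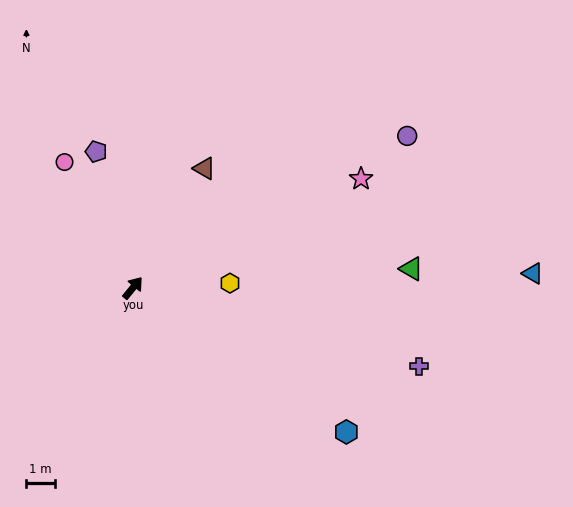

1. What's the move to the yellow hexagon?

turn right 48°, forward 3.4 m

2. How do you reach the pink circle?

turn left 68°, forward 5.0 m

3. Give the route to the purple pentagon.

turn left 54°, forward 5.0 m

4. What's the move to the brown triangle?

turn left 8°, forward 4.9 m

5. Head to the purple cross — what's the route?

turn right 66°, forward 10.4 m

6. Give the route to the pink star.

turn right 25°, forward 8.9 m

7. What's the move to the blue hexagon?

turn right 85°, forward 9.0 m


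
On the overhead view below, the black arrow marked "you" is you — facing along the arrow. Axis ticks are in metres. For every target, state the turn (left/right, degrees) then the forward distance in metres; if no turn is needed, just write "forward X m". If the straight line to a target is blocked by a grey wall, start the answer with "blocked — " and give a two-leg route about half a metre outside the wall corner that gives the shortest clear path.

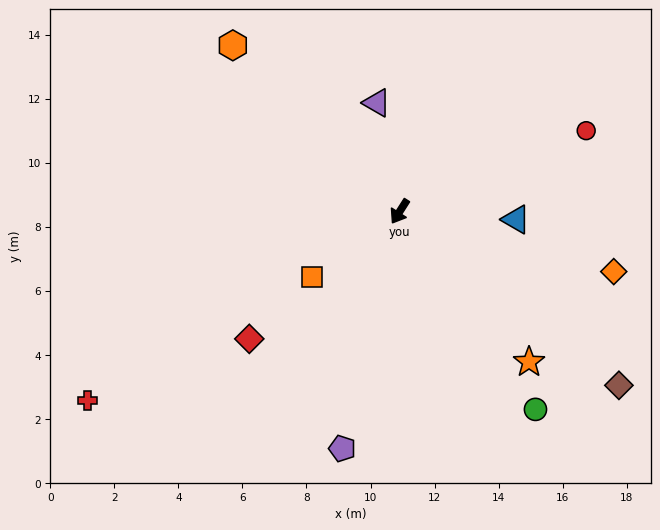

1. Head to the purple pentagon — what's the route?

turn left 19°, forward 7.6 m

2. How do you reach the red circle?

turn left 146°, forward 6.3 m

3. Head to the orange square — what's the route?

turn right 21°, forward 3.4 m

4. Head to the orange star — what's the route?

turn left 73°, forward 6.2 m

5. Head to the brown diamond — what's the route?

turn left 84°, forward 8.7 m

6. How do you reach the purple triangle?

turn right 136°, forward 3.5 m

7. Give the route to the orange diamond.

turn left 107°, forward 6.9 m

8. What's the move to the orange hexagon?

turn right 102°, forward 7.4 m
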